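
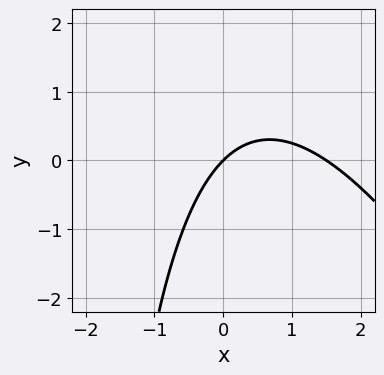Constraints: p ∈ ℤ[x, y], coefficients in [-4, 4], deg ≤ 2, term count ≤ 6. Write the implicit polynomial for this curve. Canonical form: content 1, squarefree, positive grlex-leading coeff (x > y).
First, degree: no degree-1 curve has this shape, so deg p = 2.
Then, observable constraints: it crosses the y-axis at the gridline y = 0; it meets the x-axis at x = 0 (among the integer gridlines).
Finally, these observations pin down the coefficients.

2*x^2 + x*y - 3*x + 3*y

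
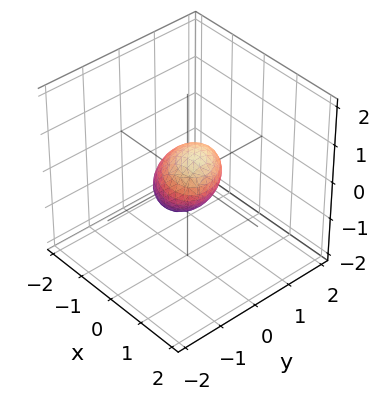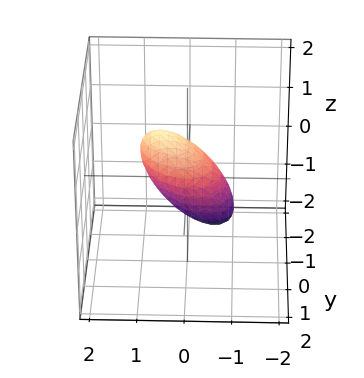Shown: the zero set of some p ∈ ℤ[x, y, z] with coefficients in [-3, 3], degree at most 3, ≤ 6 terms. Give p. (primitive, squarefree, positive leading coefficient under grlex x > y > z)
3*x^2 + 2*x*y - 3*x*z + 3*y^2 + 3*z^2 - 2

Degree: no degree-1 surface has this shape, so deg p = 2.
Matching integer coefficients to the picture gives p.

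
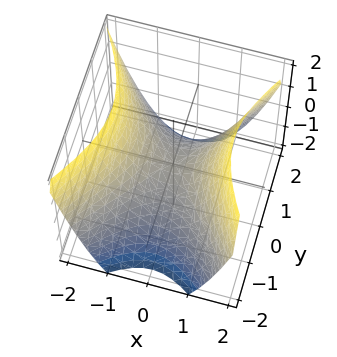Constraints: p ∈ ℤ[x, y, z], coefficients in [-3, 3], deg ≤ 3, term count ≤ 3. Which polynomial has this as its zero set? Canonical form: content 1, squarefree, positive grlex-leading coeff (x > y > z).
3*x^2 - 2*y^2 - 3*z

(a) deg p = 2. A hyperbolic paraboloid; a quadric.
(b) Symmetries: mirror symmetry y ↦ −y ⇒ only even powers of y; the x ↦ −x reflection is a symmetry, so x appears only in even powers.
(c) Reading off the gridlines: it crosses the x-axis at the gridline x = 0; it meets the z-axis at z = 0 (among the integer gridlines); it meets the y-axis at y = 0 (among the integer gridlines).
(d) Matching integer coefficients to the picture gives p.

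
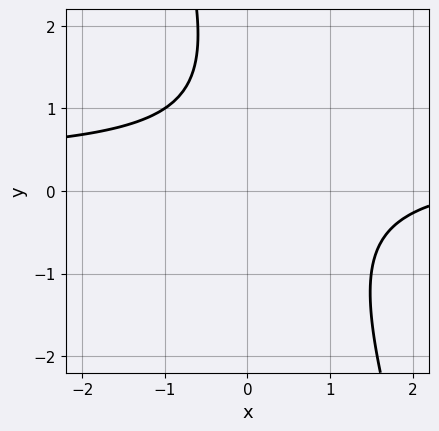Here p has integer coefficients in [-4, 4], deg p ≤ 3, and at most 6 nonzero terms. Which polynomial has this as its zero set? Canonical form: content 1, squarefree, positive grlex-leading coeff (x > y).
First, degree: a generic line meets the curve in up to 2 points, so deg p = 2.
Next, checking where it meets the axes: it misses every integer gridline on the x-axis; the curve avoids every integer y-axis point in the box.
Finally, together with the visible shape, these determine p as stated.

3*x*y + y^2 - x - 2*y + 3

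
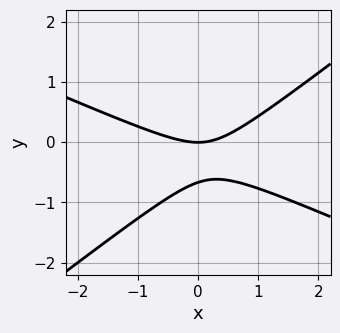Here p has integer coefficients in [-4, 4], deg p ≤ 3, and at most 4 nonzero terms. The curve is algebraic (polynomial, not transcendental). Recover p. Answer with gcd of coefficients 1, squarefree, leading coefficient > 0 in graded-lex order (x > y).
x^2 + x*y - 3*y^2 - 2*y

(a) deg p = 2. A generic line meets the curve in up to 2 points.
(b) Checking where it meets the axes: it meets the y-axis at y = 0 (among the integer gridlines); it meets the x-axis at x = 0 (among the integer gridlines).
(c) These observations pin down the coefficients.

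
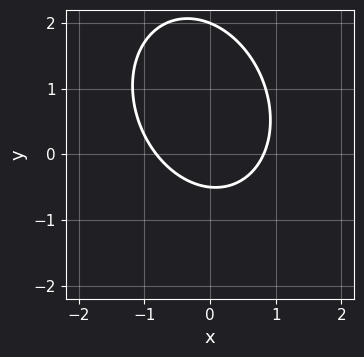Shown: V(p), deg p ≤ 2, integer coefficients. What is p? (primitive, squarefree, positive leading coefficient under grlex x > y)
(a) The degree is 2 — no degree-1 curve has this shape.
(b) From the visible intercepts: it meets the y-axis at y = 2 (among the integer gridlines).
(c) Putting this together gives p.

3*x^2 + x*y + 2*y^2 - 3*y - 2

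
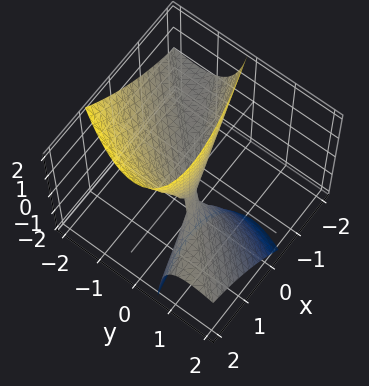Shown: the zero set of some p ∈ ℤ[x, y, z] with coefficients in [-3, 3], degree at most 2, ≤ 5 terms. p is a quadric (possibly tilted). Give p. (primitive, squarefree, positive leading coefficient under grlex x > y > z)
x^2 - 3*x*y + 2*y^2 + 3*y*z - z

First, degree: no degree-1 surface has this shape, so deg p = 2.
Then, from the axis intercepts and sections: one z-axis crossing is at z = 0; it meets the y-axis at y = 0 (among the integer gridlines); it crosses the x-axis at the gridline x = 0.
Finally, these observations pin down the coefficients.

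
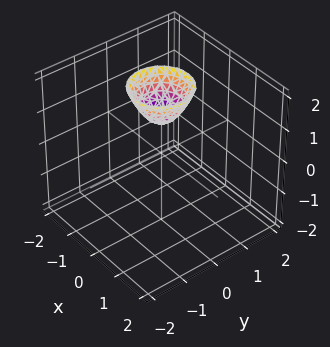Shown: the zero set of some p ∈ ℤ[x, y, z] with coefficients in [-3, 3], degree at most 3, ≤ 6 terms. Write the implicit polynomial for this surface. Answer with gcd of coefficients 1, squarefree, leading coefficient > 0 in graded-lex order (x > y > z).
(a) Degree: a generic line meets the surface in up to 2 points, so deg p = 2.
(b) Symmetries: every cross-section ⟂ z is a circle, so x, y appear only via x² + y².
(c) Against the integer gridlines: the surface avoids every integer y-axis point in the box; a circular section at z = 2 has radius between 0 and 1; the surface avoids every integer x-axis point in the box.
(d) These observations pin down the coefficients. Check: (0, 0, 1) on the z-axis lies on the surface, and p(0, 0, 1) = 0. ✓

3*x^2 + 3*y^2 - 2*z + 2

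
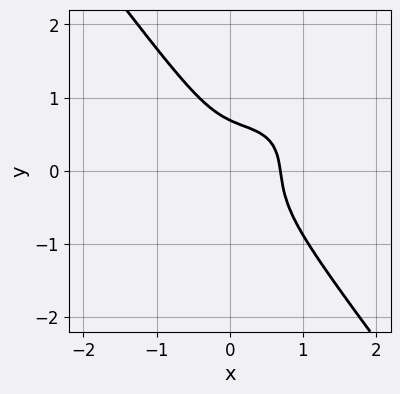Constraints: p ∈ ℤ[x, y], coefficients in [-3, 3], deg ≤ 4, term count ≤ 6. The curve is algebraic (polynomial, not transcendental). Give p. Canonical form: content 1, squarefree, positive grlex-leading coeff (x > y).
deg p = 3. The shape is more complex than any degree-2 curve.
Matching integer coefficients to the picture gives p.

3*x^3 - 3*x^2*y + 3*y^3 + 3*x*y - 1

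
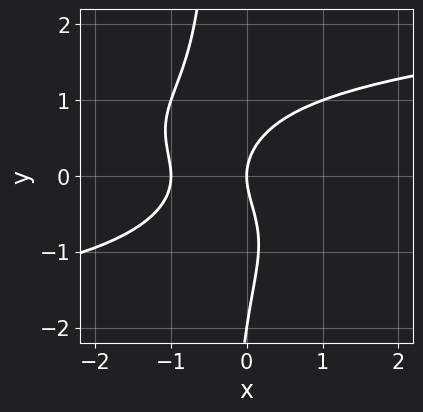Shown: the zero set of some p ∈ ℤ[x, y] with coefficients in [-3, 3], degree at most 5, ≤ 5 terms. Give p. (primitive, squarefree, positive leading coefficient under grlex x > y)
1. Degree: the shape is more complex than any degree-3 curve, so deg p = 4.
2. From the visible intercepts: the y-axis gridline crossings are at y ∈ {-2, 0}; the x-axis gridline crossings are at x ∈ {-1, 0}.
3. Putting this together gives p.

3*x*y^3 + y^3 - 3*x^2 + 2*y^2 - 3*x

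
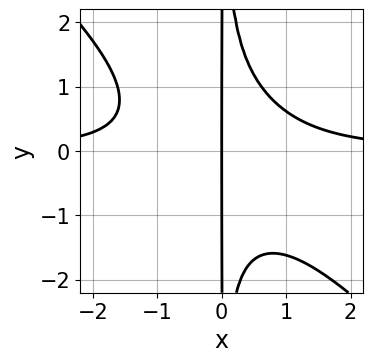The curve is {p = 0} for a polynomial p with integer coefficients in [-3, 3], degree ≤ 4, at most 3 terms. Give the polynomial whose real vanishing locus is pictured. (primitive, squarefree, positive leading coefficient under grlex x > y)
First, deg p = 4.
Then, from the visible intercepts: the visible y-axis segment lies entirely on the curve; it crosses the x-axis at the gridline x = 0.
Finally, assembling these constraints gives the stated polynomial.

x^3*y + x^2*y^2 - x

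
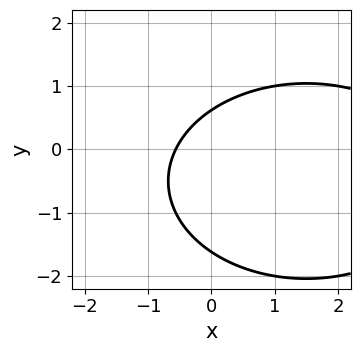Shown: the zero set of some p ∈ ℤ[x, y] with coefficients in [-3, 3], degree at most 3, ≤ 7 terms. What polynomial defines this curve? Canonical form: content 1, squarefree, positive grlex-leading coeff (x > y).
x^2 + 2*y^2 - 3*x + 2*y - 2

First, the degree is 2 — no degree-1 curve has this shape.
Finally, matching integer coefficients to the picture gives p.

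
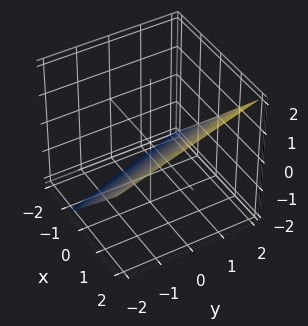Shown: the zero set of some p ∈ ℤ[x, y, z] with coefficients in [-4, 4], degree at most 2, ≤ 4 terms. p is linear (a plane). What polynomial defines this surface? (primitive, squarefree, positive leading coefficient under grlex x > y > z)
Degree: the surface is flat (a plane), so deg p = 1.
From the visible intercepts: it meets the y-axis at y = 2 (among the integer gridlines).
These observations pin down the coefficients.

3*x + y - 3*z - 2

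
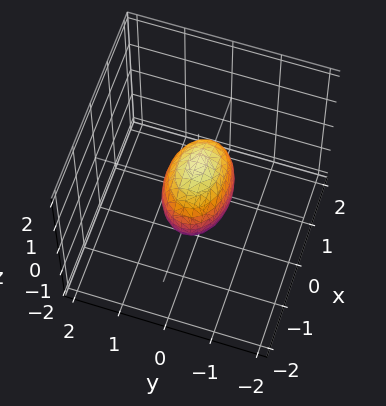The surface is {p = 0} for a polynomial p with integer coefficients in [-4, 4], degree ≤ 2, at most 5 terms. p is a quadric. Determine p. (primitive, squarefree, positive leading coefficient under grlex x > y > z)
deg p = 2.
Symmetries: the x ↦ −x reflection is a symmetry, so x appears only in even powers; mirror symmetry z ↦ −z ⇒ only even powers of z; it's symmetric under y → −y, forcing even powers of y.
Checking where it meets the axes: among the integer gridlines, it crosses the z-axis at z ∈ {-1, 1}; among the integer gridlines, it crosses the x-axis at x ∈ {-1, 1}.
Solving for integer coefficients yields p as stated.

x^2 + 2*y^2 + z^2 - 1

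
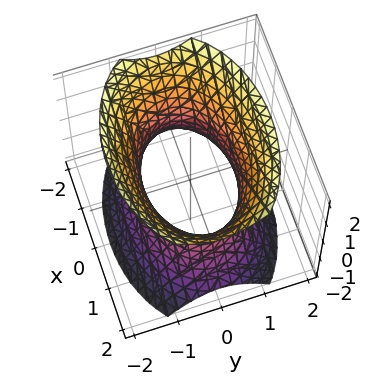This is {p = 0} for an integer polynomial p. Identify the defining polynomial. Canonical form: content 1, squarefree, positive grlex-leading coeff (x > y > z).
x^2 + 2*y^2 - z^2 - 2

(a) Degree: an hourglass — one-sheet hyperboloid; a quadric, so deg p = 2.
(b) Symmetries: mirror symmetry x ↦ −x ⇒ only even powers of x; it's symmetric under z → −z, forcing even powers of z; mirror symmetry y ↦ −y ⇒ only even powers of y.
(c) From the visible intercepts: no z-intercept at any integer in the box; the y-axis gridline crossings are at y ∈ {-1, 1}.
(d) Putting this together gives p.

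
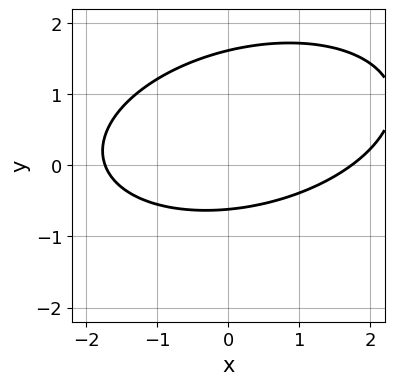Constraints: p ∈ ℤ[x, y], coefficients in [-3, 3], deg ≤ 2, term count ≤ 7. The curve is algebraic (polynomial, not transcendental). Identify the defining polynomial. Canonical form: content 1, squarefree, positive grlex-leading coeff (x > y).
x^2 - x*y + 3*y^2 - 3*y - 3

deg p = 2. The shape is more complex than any degree-1 curve.
Putting this together gives p.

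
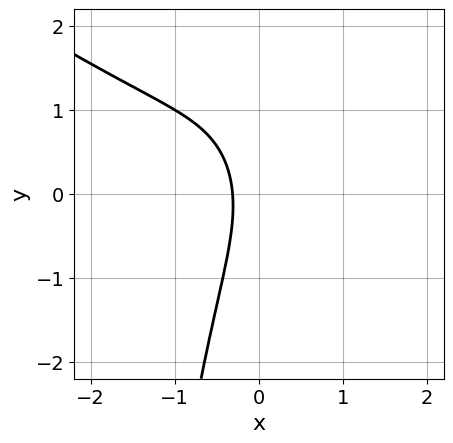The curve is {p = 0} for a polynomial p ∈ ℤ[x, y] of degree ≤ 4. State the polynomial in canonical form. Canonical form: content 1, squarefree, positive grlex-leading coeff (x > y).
deg p = 3. A generic line meets the curve in up to 3 points.
From the visible intercepts: it misses every integer gridline on the y-axis.
Matching integer coefficients to the picture gives p.

2*x^3 + 3*x^2*y + y^2 + 3*x + 1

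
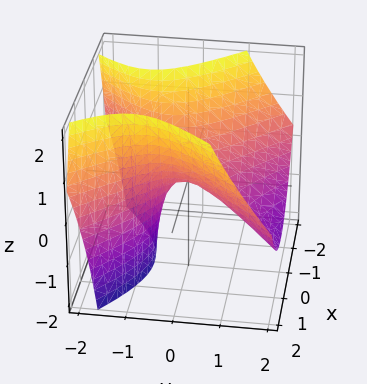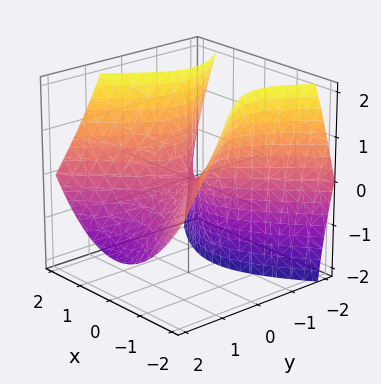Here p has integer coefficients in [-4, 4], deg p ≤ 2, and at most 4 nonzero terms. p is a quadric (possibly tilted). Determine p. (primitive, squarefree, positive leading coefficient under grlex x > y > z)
The degree is 2 — no degree-1 surface has this shape.
Observable constraints: one y-axis crossing is at y = 0; one z-axis crossing is at z = 0.
Together with the visible shape, these determine p as stated.

x^2 - y^2 - y*z - z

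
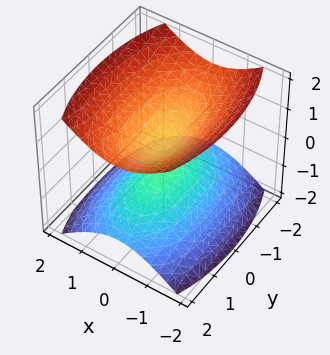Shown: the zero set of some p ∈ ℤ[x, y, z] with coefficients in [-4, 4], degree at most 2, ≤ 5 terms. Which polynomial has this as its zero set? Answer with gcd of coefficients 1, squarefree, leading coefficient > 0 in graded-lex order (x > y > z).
1. There are 2 components. Treating them together as one polynomial.
2. deg p = 2. Two sheets facing apart; a quadric.
3. Symmetries: the z ↦ −z reflection is a symmetry, so z appears only in even powers; it's symmetric under x → −x, forcing even powers of x; the y ↦ −y reflection is a symmetry, so y appears only in even powers.
4. Against the integer gridlines: no y-intercept at any integer in the box; it misses every integer gridline on the x-axis.
5. Fitting integer coefficients to these (and the overall shape) gives p.

3*x^2 + y^2 - 3*z^2 + 1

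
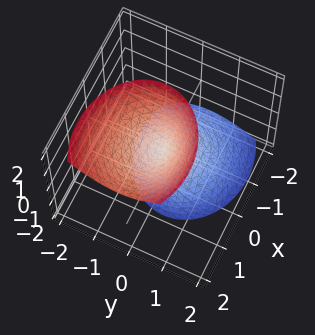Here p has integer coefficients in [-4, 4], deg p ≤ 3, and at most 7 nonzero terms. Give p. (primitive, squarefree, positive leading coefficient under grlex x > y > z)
2*x^2 - 2*x*z + 3*y^2 + y*z - z^2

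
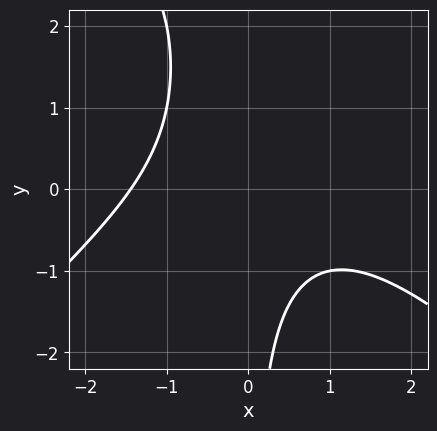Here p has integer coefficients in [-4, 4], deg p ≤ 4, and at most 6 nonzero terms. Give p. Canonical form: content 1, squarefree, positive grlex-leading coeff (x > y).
(a) The degree is 3 — a generic line meets the curve in up to 3 points.
(b) Against the integer gridlines: it misses every integer gridline on the y-axis.
(c) The integer polynomial consistent with all of this is the stated p.

x^3 - x*y^2 + 3*x*y + 3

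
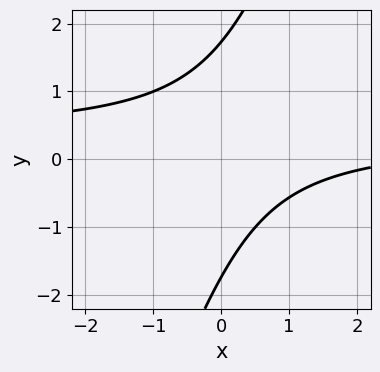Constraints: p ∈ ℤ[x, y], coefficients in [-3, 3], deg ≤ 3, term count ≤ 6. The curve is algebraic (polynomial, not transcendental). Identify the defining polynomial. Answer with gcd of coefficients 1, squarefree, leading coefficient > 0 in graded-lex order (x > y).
First, degree: the shape is more complex than any degree-1 curve, so deg p = 2.
Next, against the integer gridlines: it misses every integer gridline on the x-axis.
Finally, these observations pin down the coefficients.

3*x*y - y^2 - x + 3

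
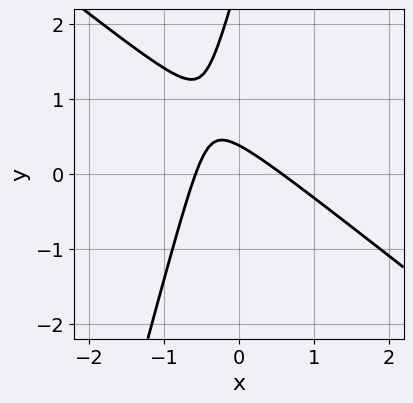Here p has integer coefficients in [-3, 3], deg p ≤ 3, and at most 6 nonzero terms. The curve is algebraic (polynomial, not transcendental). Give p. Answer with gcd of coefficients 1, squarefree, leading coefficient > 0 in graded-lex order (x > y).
3*x^2 + 3*x*y - y^2 + 3*y - 1

1. deg p = 2. A generic line meets the curve in up to 2 points.
2. Matching integer coefficients to the picture gives p.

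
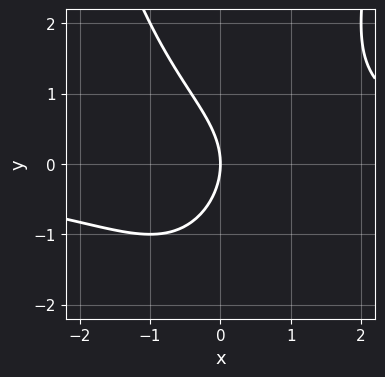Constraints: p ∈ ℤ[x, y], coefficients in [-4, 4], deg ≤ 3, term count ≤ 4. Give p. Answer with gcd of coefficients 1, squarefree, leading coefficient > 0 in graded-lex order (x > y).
(a) Degree: a generic line meets the curve in up to 3 points, so deg p = 3.
(b) Observable constraints: it crosses the y-axis at the gridline y = 0; it meets the x-axis at x = 0 (among the integer gridlines).
(c) Putting this together gives p.

x^2*y - y^2 - 2*x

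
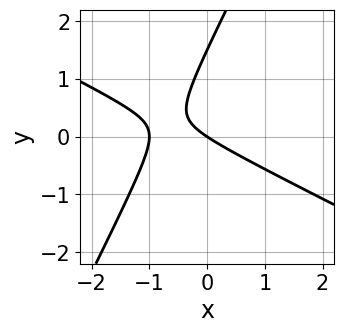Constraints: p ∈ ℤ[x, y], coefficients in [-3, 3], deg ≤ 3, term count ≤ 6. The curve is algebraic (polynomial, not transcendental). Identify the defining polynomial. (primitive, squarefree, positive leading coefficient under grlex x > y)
2*x^2 + 3*x*y - 2*y^2 + 2*x + 3*y

deg p = 2. The shape is more complex than any degree-1 curve.
Reading off the gridlines: the x-axis gridline crossings are at x ∈ {-1, 0}; one y-axis crossing is at y = 0.
These observations pin down the coefficients.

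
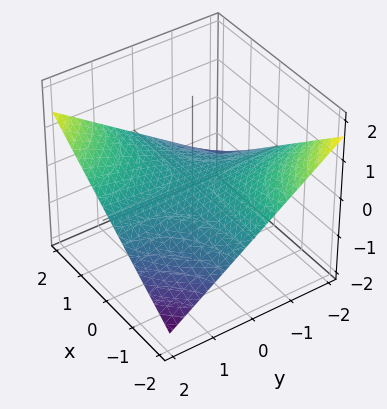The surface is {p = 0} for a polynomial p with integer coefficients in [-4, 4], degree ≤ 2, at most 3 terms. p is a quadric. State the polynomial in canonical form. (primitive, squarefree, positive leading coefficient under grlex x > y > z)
x*y - 3*z

First, deg p = 2.
Then, checking where it meets the axes: the visible x-axis segment lies entirely on the surface; one z-axis crossing is at z = 0; the visible y-axis segment lies entirely on the surface.
Finally, putting this together gives p.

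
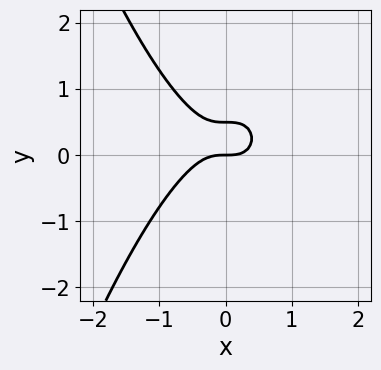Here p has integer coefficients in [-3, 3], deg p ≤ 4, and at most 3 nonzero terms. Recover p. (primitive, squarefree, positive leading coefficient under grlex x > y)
2*x^3 + 2*y^2 - y

deg p = 3. The shape is more complex than any degree-2 curve.
From the visible intercepts: one y-axis crossing is at y = 0; one x-axis crossing is at x = 0.
Together with the visible shape, these determine p as stated.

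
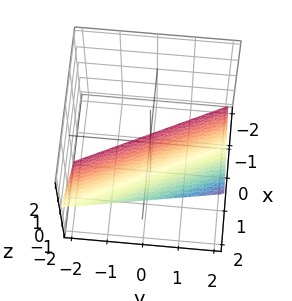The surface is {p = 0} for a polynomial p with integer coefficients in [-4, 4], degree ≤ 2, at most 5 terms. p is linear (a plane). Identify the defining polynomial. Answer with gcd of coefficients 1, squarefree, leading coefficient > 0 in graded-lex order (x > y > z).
1. Degree: the surface is flat (a plane), so deg p = 1.
2. From the axis intercepts and sections: one x-axis crossing is at x = 1; it crosses the y-axis at the gridline y = 2; it crosses the z-axis at the gridline z = -1.
3. Matching integer coefficients to the picture gives p.

2*x + y - 2*z - 2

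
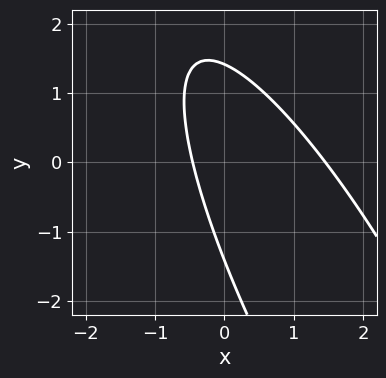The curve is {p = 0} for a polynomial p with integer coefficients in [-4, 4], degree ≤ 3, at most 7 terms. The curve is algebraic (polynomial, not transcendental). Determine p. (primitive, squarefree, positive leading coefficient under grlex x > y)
3*x^2 + 3*x*y + y^2 - 3*x - 2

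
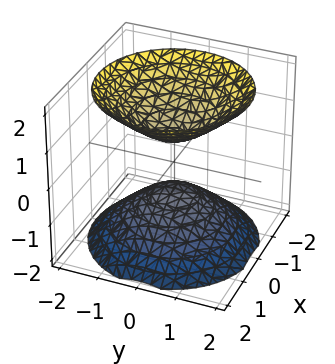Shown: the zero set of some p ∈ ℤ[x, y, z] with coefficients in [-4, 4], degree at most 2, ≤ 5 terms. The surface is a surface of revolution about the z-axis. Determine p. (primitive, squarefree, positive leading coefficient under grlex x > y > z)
2*x^2 + 2*y^2 - 2*z^2 + 1

(a) There are 2 components. Treating them together as one polynomial.
(b) The degree is 2 — the shape is more complex than any degree-1 surface.
(c) By symmetry, the z-axis is an axis of rotation, so x and y enter only as x² + y².
(d) From the visible intercepts: a circular section at z = -2 has radius between 1 and 2; it misses every integer gridline on the x-axis; no y-intercept at any integer in the box.
(e) These observations pin down the coefficients.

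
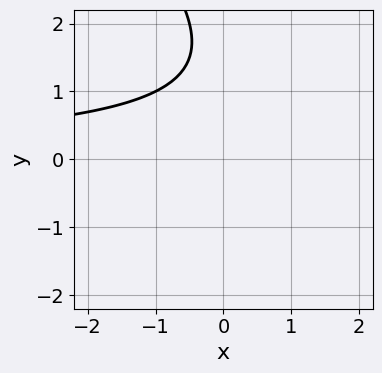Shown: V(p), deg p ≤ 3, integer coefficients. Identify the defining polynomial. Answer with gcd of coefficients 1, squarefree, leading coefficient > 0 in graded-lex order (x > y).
(a) Degree: a generic line meets the curve in up to 2 points, so deg p = 2.
(b) Reading off the gridlines: it misses every integer gridline on the y-axis; the curve avoids every integer x-axis point in the box.
(c) Matching integer coefficients to the picture gives p.

x*y + y^2 - 3*y + 3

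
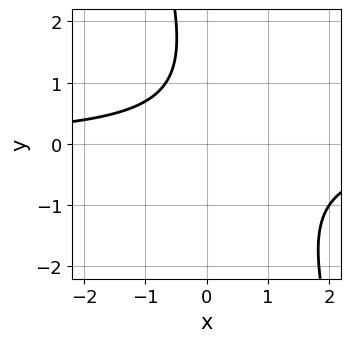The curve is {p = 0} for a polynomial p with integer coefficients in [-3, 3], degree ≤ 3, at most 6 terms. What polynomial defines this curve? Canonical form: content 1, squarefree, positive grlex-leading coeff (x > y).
1. Degree: the shape is more complex than any degree-1 curve, so deg p = 2.
2. Reading off the gridlines: it misses every integer gridline on the y-axis; it misses every integer gridline on the x-axis.
3. Assembling these constraints gives the stated polynomial.

3*x*y + y^2 - 2*y + 3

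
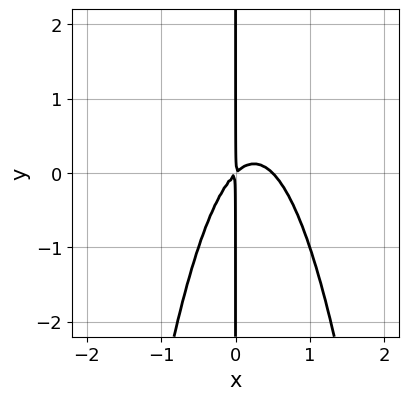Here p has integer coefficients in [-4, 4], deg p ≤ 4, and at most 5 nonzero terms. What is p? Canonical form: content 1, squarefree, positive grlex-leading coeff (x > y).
2*x^3 - x^2 + x*y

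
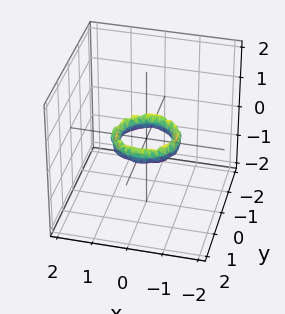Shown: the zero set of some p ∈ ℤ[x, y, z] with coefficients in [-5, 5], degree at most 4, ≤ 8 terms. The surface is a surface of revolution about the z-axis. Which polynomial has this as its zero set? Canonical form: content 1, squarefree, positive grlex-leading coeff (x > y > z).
(a) Degree: the shape is more complex than any degree-3 surface, so deg p = 4.
(b) Symmetry: the z-axis is an axis of rotation, so x and y enter only as x² + y².
(c) Checking where it meets the axes: it misses every integer gridline on the z-axis; among the integer gridlines, it crosses the y-axis at y ∈ {-1, 1}; a circular section at z = 0 has radius between 0 and 1; the x-axis gridline crossings are at x ∈ {-1, 1}.
(d) Assembling these constraints gives the stated polynomial.

2*x^4 + 4*x^2*y^2 + 2*y^4 - 3*x^2 - 3*y^2 + 2*z^2 + 1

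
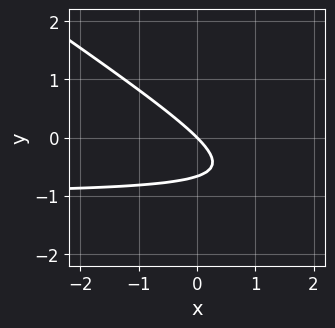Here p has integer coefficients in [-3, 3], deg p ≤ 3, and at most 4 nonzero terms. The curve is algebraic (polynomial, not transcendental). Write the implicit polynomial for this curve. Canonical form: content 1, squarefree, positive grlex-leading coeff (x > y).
2*x*y + 3*y^2 + 2*x + 2*y

First, the degree is 2 — no degree-1 curve has this shape.
Then, checking where it meets the axes: it crosses the y-axis at the gridline y = 0; it meets the x-axis at x = 0 (among the integer gridlines).
Finally, fitting integer coefficients to these (and the overall shape) gives p.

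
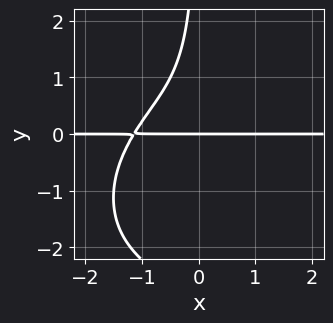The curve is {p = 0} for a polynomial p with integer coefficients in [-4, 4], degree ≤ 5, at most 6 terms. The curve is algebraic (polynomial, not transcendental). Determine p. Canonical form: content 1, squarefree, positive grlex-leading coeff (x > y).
2*x^3*y - x^2*y^2 + 2*x*y^3 + 3*x*y^2 + 3*y

1. Degree: no degree-3 curve has this shape, so deg p = 4.
2. Against the integer gridlines: every point of the x-axis in the box is on the curve; it crosses the y-axis at the gridline y = 0.
3. Solving for integer coefficients yields p as stated.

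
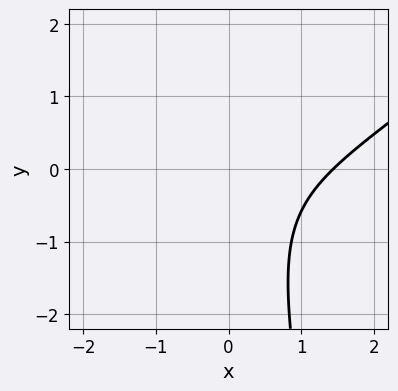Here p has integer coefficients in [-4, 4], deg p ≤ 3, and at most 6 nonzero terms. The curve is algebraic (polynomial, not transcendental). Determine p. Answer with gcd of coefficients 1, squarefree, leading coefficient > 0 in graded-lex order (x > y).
x^3 - x^2*y - 3*x*y - y^2 - 3

1. The degree is 3 — a generic line meets the curve in up to 3 points.
2. Observable constraints: no y-intercept at any integer in the box.
3. Solving for integer coefficients yields p as stated.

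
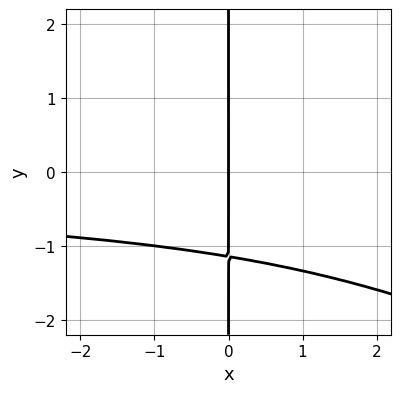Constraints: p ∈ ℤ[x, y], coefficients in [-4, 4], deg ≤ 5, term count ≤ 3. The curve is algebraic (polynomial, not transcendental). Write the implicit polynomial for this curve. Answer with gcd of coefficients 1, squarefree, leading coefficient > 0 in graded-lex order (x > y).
x^2*y^2 + 2*x*y^3 + 3*x

1. deg p = 4. The shape is more complex than any degree-3 curve.
2. Observable constraints: it meets the x-axis at x = 0 (among the integer gridlines); every point of the y-axis in the box is on the curve.
3. Putting this together gives p.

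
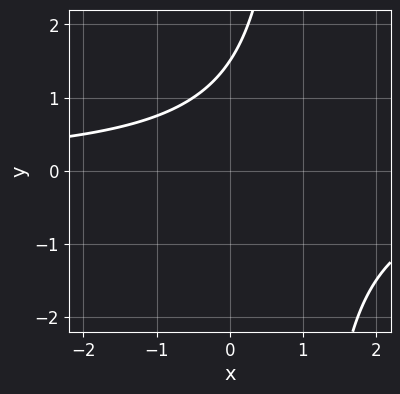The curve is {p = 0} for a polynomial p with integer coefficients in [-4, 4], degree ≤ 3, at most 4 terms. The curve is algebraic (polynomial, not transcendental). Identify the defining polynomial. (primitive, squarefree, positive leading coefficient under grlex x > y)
First, degree: the shape is more complex than any degree-1 curve, so deg p = 2.
Next, reading off the gridlines: it misses every integer gridline on the x-axis.
Finally, solving for integer coefficients yields p as stated.

2*x*y - 2*y + 3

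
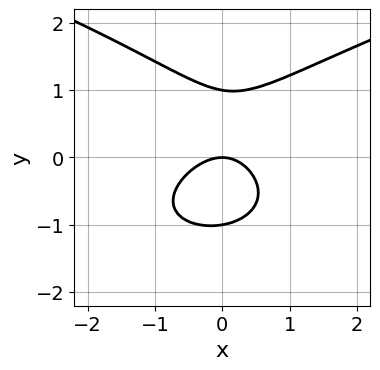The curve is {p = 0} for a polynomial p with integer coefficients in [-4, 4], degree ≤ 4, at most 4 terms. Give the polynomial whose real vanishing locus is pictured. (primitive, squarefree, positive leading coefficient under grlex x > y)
deg p = 3. A generic line meets the curve in up to 3 points.
Observable constraints: among the integer gridlines, it crosses the y-axis at y ∈ {-1, 0, 1}; it crosses the x-axis at the gridline x = 0.
Fitting integer coefficients to these (and the overall shape) gives p.

3*y^3 - 3*x^2 + x*y - 3*y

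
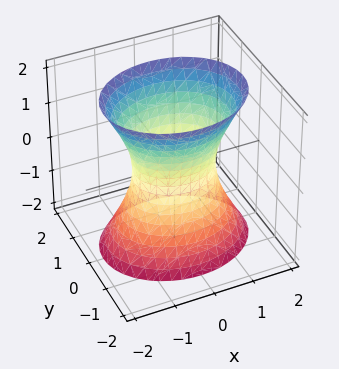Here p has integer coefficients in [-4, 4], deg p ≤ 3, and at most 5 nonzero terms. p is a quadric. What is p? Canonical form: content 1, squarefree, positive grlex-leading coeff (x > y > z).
2*x^2 + 3*y^2 - z^2 - 2

First, the degree is 2 — an hourglass — one-sheet hyperboloid; a quadric.
Then, symmetries: mirror symmetry y ↦ −y ⇒ only even powers of y; mirror symmetry z ↦ −z ⇒ only even powers of z; it's symmetric under x → −x, forcing even powers of x.
Then, reading off the gridlines: it misses every integer gridline on the z-axis; the x-axis gridline crossings are at x ∈ {-1, 1}.
Finally, solving for integer coefficients yields p as stated.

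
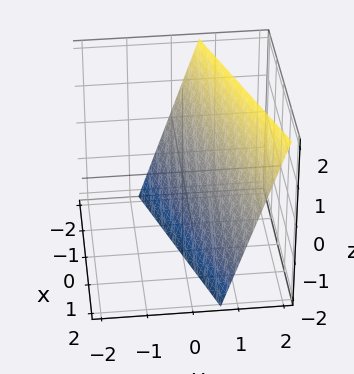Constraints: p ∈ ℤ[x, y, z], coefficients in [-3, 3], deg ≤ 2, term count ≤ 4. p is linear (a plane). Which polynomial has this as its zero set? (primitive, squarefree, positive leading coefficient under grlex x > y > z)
(a) The degree is 1 — the surface is flat (a plane).
(b) Reading off the gridlines: one x-axis crossing is at x = -2; it crosses the z-axis at the gridline z = -2.
(c) Matching integer coefficients to the picture gives p.

x - 3*y + z + 2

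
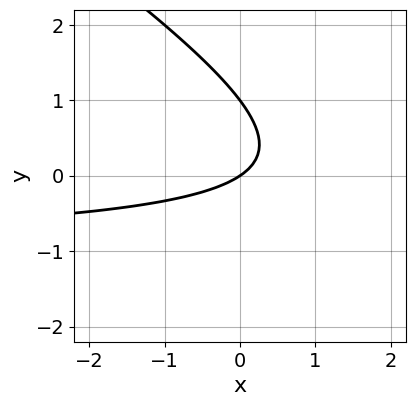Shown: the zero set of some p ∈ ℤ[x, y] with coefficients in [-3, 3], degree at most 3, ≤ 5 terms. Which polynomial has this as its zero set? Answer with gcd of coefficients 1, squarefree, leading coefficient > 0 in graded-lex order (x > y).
First, the degree is 2 — no degree-1 curve has this shape.
Then, observable constraints: among the integer gridlines, it crosses the y-axis at y ∈ {0, 1}; it crosses the x-axis at the gridline x = 0.
Finally, fitting integer coefficients to these (and the overall shape) gives p.

2*x*y + 3*y^2 + 2*x - 3*y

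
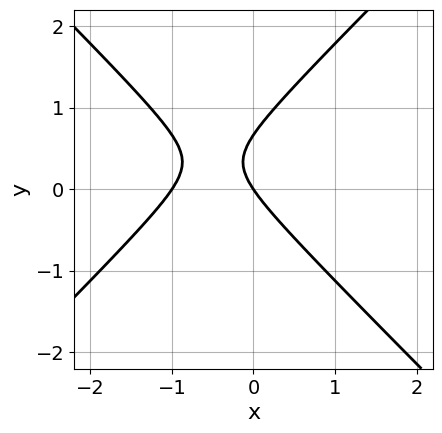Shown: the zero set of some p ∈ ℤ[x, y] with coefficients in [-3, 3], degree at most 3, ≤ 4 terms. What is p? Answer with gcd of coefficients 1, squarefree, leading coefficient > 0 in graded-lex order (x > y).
3*x^2 - 3*y^2 + 3*x + 2*y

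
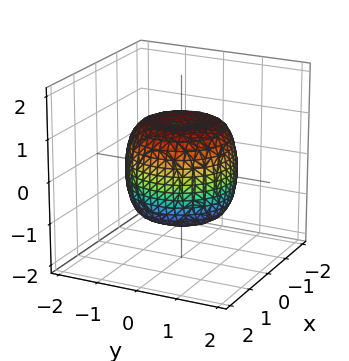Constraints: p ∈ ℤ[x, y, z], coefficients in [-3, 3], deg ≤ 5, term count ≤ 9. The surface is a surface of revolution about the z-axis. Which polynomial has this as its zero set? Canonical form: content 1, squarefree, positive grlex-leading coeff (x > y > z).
1. The degree is 4 — the shape is more complex than any degree-3 surface.
2. Symmetry: the z-axis is an axis of rotation, so x and y enter only as x² + y².
3. From the visible intercepts: a circular section at z = 0 has radius between 1 and 2; among the integer gridlines, it crosses the z-axis at z ∈ {-1, 1}.
4. The integer polynomial consistent with all of this is the stated p.

x^4 + 2*x^2*y^2 + y^4 - x^2 - y^2 + z^2 - 1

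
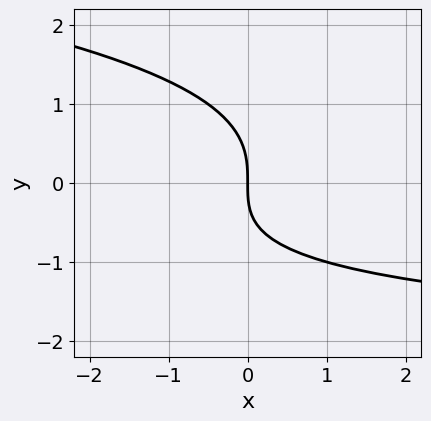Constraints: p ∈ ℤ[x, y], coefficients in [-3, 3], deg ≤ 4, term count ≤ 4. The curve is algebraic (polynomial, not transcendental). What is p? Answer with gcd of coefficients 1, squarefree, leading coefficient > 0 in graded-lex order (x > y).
2*y^3 + x*y + 3*x

deg p = 3.
From the axis intercepts and sections: one x-axis crossing is at x = 0; it crosses the y-axis at the gridline y = 0.
Assembling these constraints gives the stated polynomial.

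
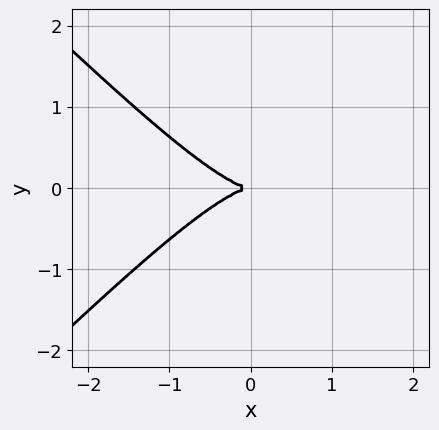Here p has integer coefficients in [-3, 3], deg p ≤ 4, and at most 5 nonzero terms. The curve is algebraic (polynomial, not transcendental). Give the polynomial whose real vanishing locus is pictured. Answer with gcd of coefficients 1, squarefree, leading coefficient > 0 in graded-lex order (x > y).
1. Degree: the shape is more complex than any degree-2 curve, so deg p = 3.
2. Symmetries: the y ↦ −y reflection is a symmetry, so y appears only in even powers.
3. Observable constraints: it meets the y-axis at y = 0 (among the integer gridlines); one x-axis crossing is at x = 0.
4. Matching integer coefficients to the picture gives p.

2*x^3 - 2*x*y^2 + 3*y^2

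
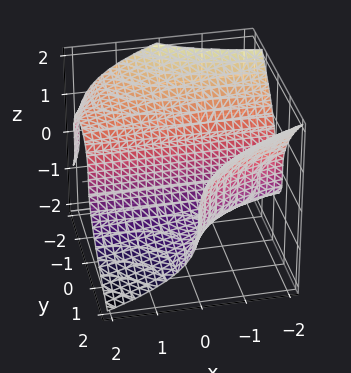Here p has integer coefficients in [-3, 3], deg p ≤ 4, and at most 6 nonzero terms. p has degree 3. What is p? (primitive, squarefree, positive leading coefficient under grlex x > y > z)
x*y^2 + z^3 - y^2 + 2*y

The degree is 3 — no degree-2 surface has this shape.
From the axis intercepts and sections: it crosses the z-axis at the gridline z = 0; the visible x-axis segment lies entirely on the surface; among the integer gridlines, it crosses the y-axis at y ∈ {0, 2}.
Solving for integer coefficients yields p as stated.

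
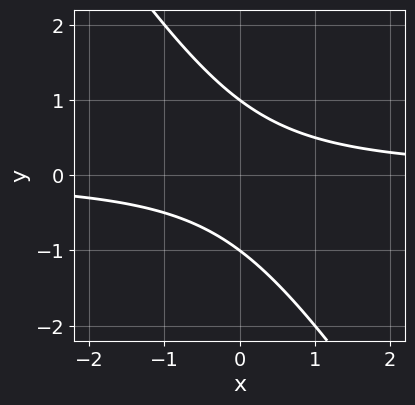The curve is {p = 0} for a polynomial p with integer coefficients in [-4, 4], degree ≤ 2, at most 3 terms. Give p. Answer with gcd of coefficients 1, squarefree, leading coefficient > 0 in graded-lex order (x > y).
3*x*y + 2*y^2 - 2

(a) The degree is 2 — a generic line meets the curve in up to 2 points.
(b) Against the integer gridlines: it misses every integer gridline on the x-axis; the y-axis gridline crossings are at y ∈ {-1, 1}.
(c) Assembling these constraints gives the stated polynomial.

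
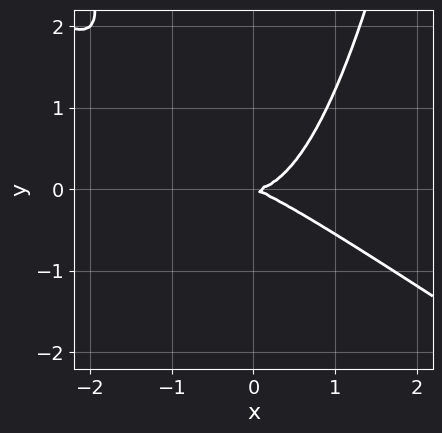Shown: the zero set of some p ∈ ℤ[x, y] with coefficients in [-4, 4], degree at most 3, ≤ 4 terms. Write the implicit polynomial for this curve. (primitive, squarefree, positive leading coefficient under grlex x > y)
First, the degree is 3 — the shape is more complex than any degree-2 curve.
Then, reading off the gridlines: it crosses the x-axis at the gridline x = 0; it meets the y-axis at y = 0 (among the integer gridlines).
Finally, together with the visible shape, these determine p as stated.

2*x^3 + 3*x^2*y - x*y - 3*y^2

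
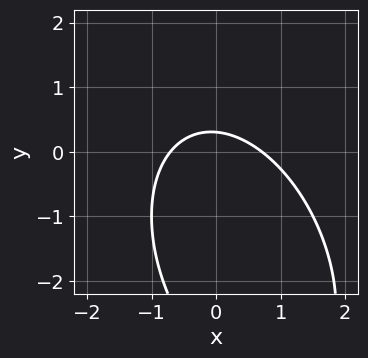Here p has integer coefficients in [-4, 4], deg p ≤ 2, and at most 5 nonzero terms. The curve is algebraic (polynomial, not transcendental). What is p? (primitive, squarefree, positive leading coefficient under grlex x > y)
First, degree: no degree-1 curve has this shape, so deg p = 2.
Finally, putting this together gives p.

2*x^2 + x*y + y^2 + 3*y - 1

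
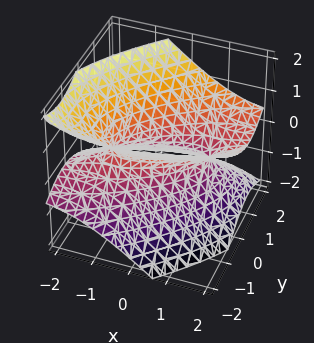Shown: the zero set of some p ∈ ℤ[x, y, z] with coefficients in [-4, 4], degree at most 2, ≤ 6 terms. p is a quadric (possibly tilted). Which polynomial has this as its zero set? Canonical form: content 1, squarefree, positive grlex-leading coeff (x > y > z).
(a) Degree: a generic line meets the surface in up to 2 points, so deg p = 2.
(b) Observable constraints: the x-axis gridline crossings are at x ∈ {-1, 1}; the surface avoids every integer z-axis point in the box.
(c) These observations pin down the coefficients.

x^2 - 2*x*y - 2*x*z + 2*y^2 - 3*z^2 - 1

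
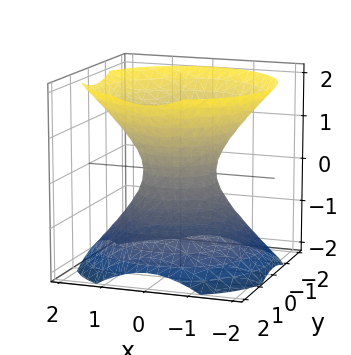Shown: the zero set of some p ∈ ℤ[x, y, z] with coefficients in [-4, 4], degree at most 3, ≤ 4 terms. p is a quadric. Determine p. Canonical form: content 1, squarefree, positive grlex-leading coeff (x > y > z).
1. The degree is 2 — an hourglass — one-sheet hyperboloid; a quadric.
2. Symmetries: the z ↦ −z reflection is a symmetry, so z appears only in even powers; rotational symmetry about the z-axis ⇒ p depends on x, y only through x² + y².
3. Reading off the gridlines: no z-intercept at any integer in the box; a circular section at z = 1 has radius between 1 and 2.
4. Putting this together gives p.

3*x^2 + 3*y^2 - 3*z^2 - 2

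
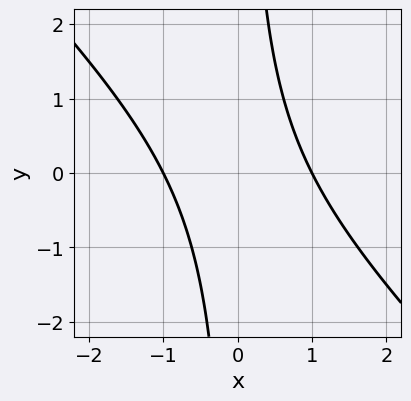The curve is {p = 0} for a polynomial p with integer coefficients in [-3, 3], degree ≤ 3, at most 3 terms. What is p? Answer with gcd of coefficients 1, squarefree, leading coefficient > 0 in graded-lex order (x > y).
First, the degree is 2 — no degree-1 curve has this shape.
Then, from the axis intercepts and sections: the x-axis gridline crossings are at x ∈ {-1, 1}; it misses every integer gridline on the y-axis.
Finally, together with the visible shape, these determine p as stated.

x^2 + x*y - 1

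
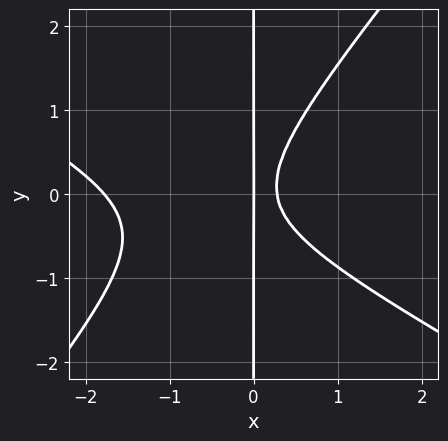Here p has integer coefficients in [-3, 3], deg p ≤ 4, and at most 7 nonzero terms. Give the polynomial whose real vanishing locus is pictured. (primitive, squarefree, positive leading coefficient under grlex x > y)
2*x^3 + 2*x^2*y - 3*x*y^2 + 3*x^2 - x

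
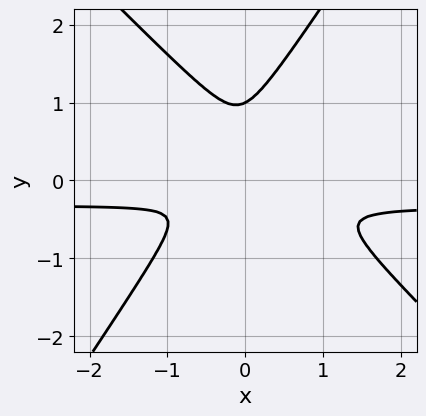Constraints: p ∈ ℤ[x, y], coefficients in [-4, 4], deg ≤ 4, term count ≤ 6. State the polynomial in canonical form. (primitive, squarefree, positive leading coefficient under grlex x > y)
Degree: a generic line meets the curve in up to 3 points, so deg p = 3.
From the axis intercepts and sections: one y-axis crossing is at y = 1.
Fitting integer coefficients to these (and the overall shape) gives p.

3*x^2*y + x*y^2 - 2*y^3 + x^2 + 2*y^2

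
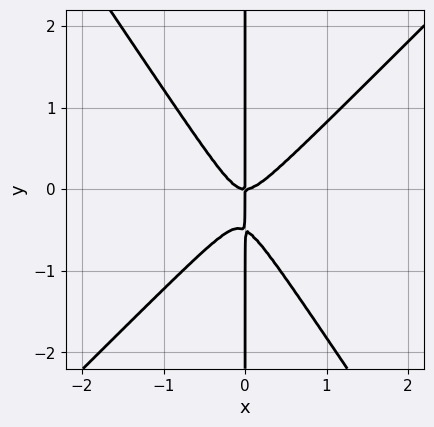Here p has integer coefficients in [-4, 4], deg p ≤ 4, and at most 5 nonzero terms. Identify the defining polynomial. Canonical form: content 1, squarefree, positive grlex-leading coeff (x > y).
(a) The degree is 3 — no degree-2 curve has this shape.
(b) From the axis intercepts and sections: every point of the y-axis in the box is on the curve; it meets the x-axis at x = 0 (among the integer gridlines).
(c) These observations pin down the coefficients.

3*x^3 - x^2*y - 2*x*y^2 - x*y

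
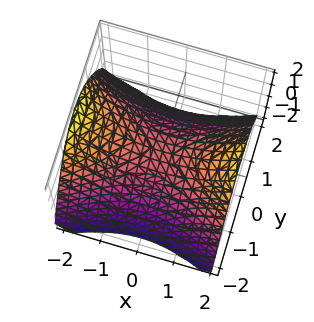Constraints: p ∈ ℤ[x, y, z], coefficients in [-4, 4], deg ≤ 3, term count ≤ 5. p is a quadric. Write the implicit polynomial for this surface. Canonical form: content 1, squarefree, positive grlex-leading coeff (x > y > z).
x^2 - 2*y^2 - 3*z

(a) deg p = 2. A saddle surface; a quadric.
(b) Symmetries: the y ↦ −y reflection is a symmetry, so y appears only in even powers; it's symmetric under x → −x, forcing even powers of x.
(c) Against the integer gridlines: one y-axis crossing is at y = 0; one z-axis crossing is at z = 0; it crosses the x-axis at the gridline x = 0.
(d) Solving for integer coefficients yields p as stated.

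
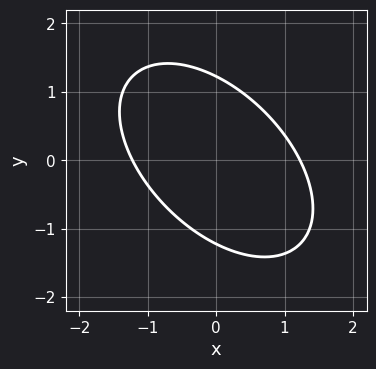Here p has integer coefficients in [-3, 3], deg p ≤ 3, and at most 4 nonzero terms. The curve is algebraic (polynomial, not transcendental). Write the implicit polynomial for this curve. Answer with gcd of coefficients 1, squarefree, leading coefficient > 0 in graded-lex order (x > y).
deg p = 2. The shape is more complex than any degree-1 curve.
The integer polynomial consistent with all of this is the stated p.

2*x^2 + 2*x*y + 2*y^2 - 3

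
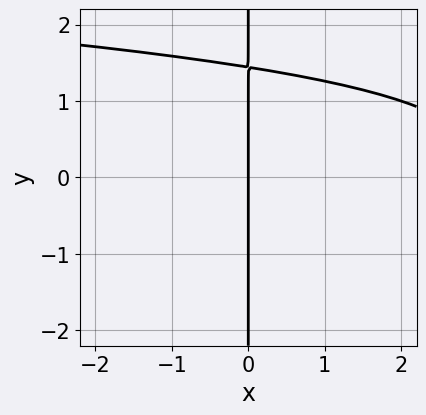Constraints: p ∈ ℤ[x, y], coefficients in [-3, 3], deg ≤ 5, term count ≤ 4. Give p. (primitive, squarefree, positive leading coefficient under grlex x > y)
x*y^3 + x^2 - 3*x

(a) deg p = 4.
(b) From the visible intercepts: it meets the x-axis at x = 0 (among the integer gridlines); the visible y-axis segment lies entirely on the curve.
(c) Solving for integer coefficients yields p as stated.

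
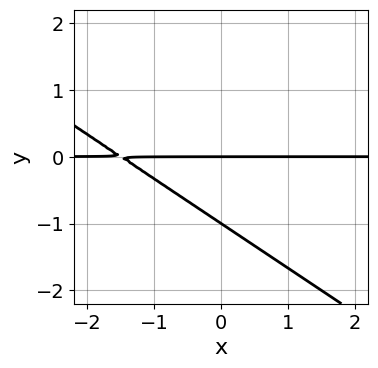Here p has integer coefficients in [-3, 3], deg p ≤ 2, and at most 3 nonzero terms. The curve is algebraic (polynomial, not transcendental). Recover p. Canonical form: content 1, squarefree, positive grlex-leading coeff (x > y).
2*x*y + 3*y^2 + 3*y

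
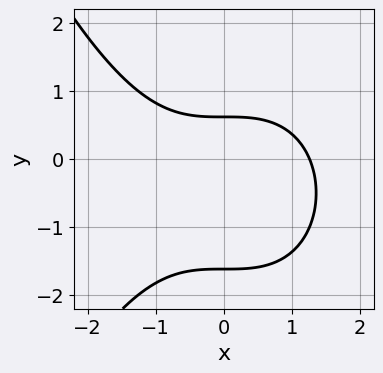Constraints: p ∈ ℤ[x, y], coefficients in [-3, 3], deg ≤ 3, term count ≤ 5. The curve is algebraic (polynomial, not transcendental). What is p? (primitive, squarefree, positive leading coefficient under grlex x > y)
First, deg p = 3.
Finally, putting this together gives p.

x^3 + 2*y^2 + 2*y - 2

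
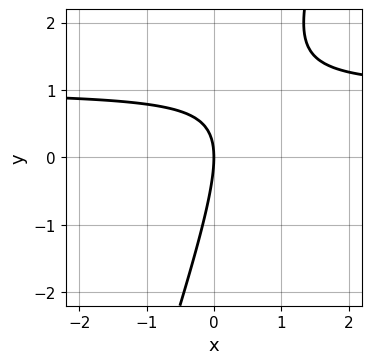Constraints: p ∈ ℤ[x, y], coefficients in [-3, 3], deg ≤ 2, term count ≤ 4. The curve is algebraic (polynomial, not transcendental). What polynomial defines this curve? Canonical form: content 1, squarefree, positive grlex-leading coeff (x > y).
3*x*y - y^2 - 3*x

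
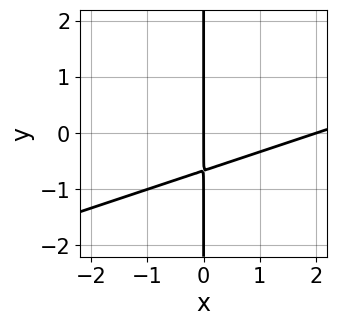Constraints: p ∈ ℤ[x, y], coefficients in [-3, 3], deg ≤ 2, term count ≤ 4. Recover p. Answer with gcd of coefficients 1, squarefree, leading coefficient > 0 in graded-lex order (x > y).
x^2 - 3*x*y - 2*x

Degree: a generic line meets the curve in up to 2 points, so deg p = 2.
Observable constraints: every point of the y-axis in the box is on the curve; among the integer gridlines, it crosses the x-axis at x ∈ {0, 2}.
Solving for integer coefficients yields p as stated.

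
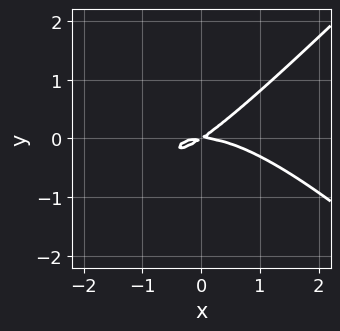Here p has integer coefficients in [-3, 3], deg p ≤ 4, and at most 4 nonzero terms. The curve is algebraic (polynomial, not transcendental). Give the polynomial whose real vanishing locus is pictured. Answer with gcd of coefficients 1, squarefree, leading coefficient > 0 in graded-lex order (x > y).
x^3 - x*y^2 + 2*x*y - 3*y^2

First, deg p = 3.
Next, observable constraints: it meets the x-axis at x = 0 (among the integer gridlines); it crosses the y-axis at the gridline y = 0.
Finally, solving for integer coefficients yields p as stated.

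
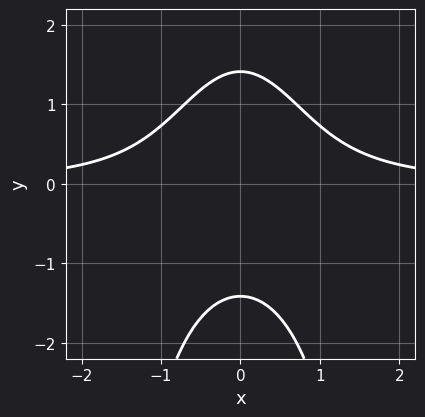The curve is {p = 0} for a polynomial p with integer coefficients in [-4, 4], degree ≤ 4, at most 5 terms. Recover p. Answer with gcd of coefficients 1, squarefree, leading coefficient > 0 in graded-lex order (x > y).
First, the degree is 3 — the shape is more complex than any degree-2 curve.
Next, symmetries: mirror symmetry x ↦ −x ⇒ only even powers of x.
Next, from the axis intercepts and sections: the curve avoids every integer x-axis point in the box.
Finally, assembling these constraints gives the stated polynomial.

2*x^2*y + y^2 - 2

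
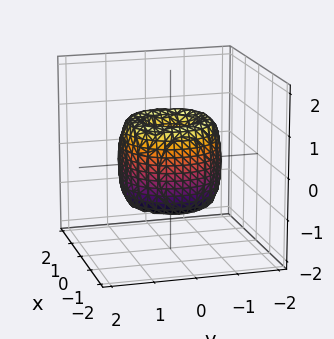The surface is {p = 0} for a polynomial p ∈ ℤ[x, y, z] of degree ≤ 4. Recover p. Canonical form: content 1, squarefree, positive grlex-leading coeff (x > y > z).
(a) The degree is 4 — no degree-3 surface has this shape.
(b) Symmetries: rotational symmetry about the z-axis ⇒ p depends on x, y only through x² + y².
(c) From the axis intercepts and sections: one x-axis crossing is at x = 0; it meets the z-axis at z = 0 (among the integer gridlines); a circular section at z = 1 has radius between 0 and 1; it meets the y-axis at y = 0 (among the integer gridlines).
(d) Assembling these constraints gives the stated polynomial.

2*x^4 + 4*x^2*y^2 + 2*y^4 - 3*x^2 - 3*y^2 + z^2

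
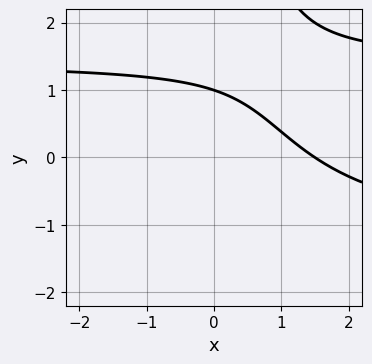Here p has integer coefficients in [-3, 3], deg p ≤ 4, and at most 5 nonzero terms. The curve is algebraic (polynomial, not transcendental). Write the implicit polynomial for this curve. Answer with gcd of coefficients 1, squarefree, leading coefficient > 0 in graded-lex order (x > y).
x*y^2 - 2*x - 3*y + 3

1. The degree is 3 — the shape is more complex than any degree-2 curve.
2. Observable constraints: it meets the y-axis at y = 1 (among the integer gridlines).
3. Solving for integer coefficients yields p as stated.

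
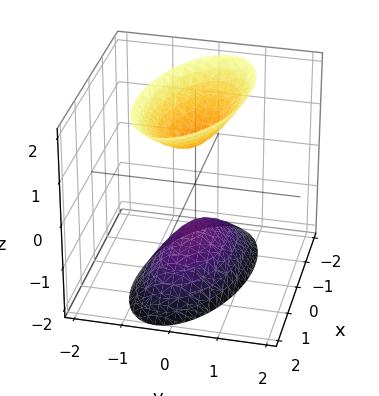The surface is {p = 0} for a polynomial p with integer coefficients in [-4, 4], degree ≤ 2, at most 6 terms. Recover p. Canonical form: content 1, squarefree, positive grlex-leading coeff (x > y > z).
x^2 + x*y + 3*y^2 - z^2 + 1

I count 2 distinct pieces.
The degree is 2 — no degree-1 surface has this shape.
From the visible intercepts: the surface avoids every integer x-axis point in the box; it misses every integer gridline on the y-axis.
Putting this together gives p.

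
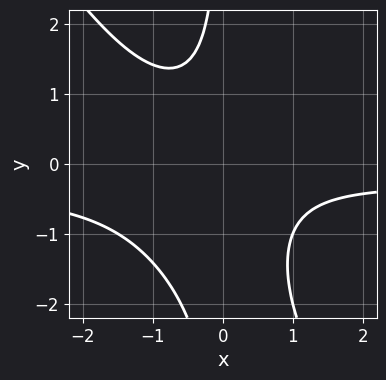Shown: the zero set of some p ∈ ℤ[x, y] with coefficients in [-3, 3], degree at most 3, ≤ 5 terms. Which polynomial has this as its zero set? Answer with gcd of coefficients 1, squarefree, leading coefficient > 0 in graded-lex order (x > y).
3*x^2*y + 2*x*y^2 + x^2 + 3*x*y + 3

(a) Degree: the shape is more complex than any degree-2 curve, so deg p = 3.
(b) Against the integer gridlines: it misses every integer gridline on the y-axis; the curve avoids every integer x-axis point in the box.
(c) Putting this together gives p.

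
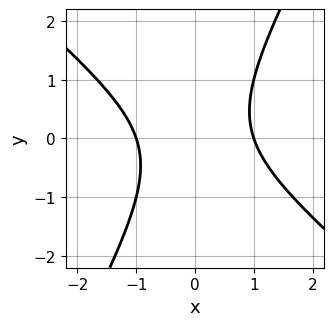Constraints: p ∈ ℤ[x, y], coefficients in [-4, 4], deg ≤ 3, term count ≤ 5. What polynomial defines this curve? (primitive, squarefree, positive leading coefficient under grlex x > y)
3*x^2 + 2*x*y - 2*y^2 - 3

First, degree: the shape is more complex than any degree-1 curve, so deg p = 2.
Then, against the integer gridlines: the curve avoids every integer y-axis point in the box; the x-axis gridline crossings are at x ∈ {-1, 1}.
Finally, the integer polynomial consistent with all of this is the stated p.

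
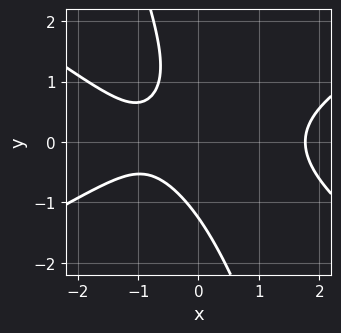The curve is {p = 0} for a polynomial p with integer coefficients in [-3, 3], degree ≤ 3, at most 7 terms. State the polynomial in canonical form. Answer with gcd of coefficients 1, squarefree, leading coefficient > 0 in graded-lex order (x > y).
deg p = 3. The shape is more complex than any degree-2 curve.
Matching integer coefficients to the picture gives p.

x^3 - 3*x*y^2 - y^3 - 2*x - 2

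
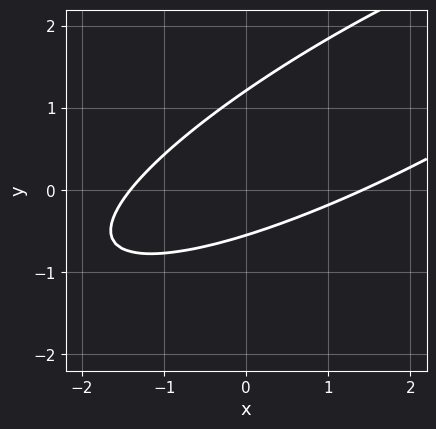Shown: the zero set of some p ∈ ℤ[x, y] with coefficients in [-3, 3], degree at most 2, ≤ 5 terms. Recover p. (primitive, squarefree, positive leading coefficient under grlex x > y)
(a) deg p = 2.
(b) The integer polynomial consistent with all of this is the stated p.

x^2 - 3*x*y + 3*y^2 - 2*y - 2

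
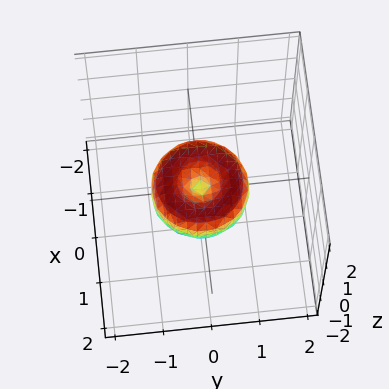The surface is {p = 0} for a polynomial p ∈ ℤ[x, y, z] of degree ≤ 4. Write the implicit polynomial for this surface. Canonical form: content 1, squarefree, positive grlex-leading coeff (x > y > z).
deg p = 4. The shape is more complex than any degree-3 surface.
By symmetry, the surface is invariant under rotation about z: p = q(x² + y², z).
Reading off the gridlines: it crosses the z-axis at the gridline z = 0; a circular section at z = 0 has radius exactly 1; among the integer gridlines, it crosses the x-axis at x ∈ {-1, 0, 1}.
These observations pin down the coefficients. Check: (0, 1, 0) on the y-axis lies on the surface, and p(0, 1, 0) = 0. ✓

x^4 + 2*x^2*y^2 + y^4 - x^2 - y^2 + z^2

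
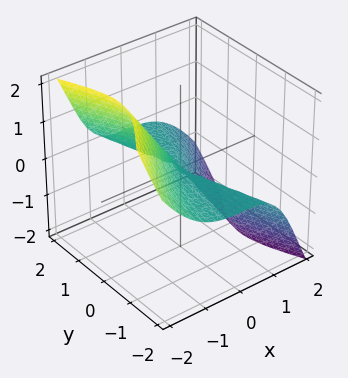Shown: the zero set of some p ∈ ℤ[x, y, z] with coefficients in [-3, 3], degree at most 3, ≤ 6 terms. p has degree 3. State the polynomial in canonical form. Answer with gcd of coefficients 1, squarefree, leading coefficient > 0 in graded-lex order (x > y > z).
3*x^3 + 2*x*y*z + 3*y^2*z + z^3

First, the degree is 3 — a generic line meets the surface in up to 3 points.
Then, checking where it meets the axes: one x-axis crossing is at x = 0; every point of the y-axis in the box is on the surface; it crosses the z-axis at the gridline z = 0.
Finally, matching integer coefficients to the picture gives p.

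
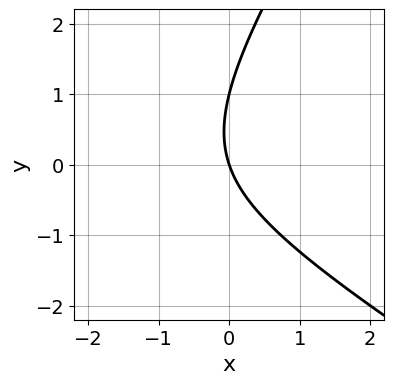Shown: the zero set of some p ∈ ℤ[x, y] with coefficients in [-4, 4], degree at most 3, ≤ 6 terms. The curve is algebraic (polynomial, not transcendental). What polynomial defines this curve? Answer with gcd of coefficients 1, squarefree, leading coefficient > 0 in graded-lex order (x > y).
x^2 + x*y - y^2 + 3*x + y

(a) The degree is 2 — a generic line meets the curve in up to 2 points.
(b) From the visible intercepts: the y-axis gridline crossings are at y ∈ {0, 1}; it meets the x-axis at x = 0 (among the integer gridlines).
(c) These observations pin down the coefficients.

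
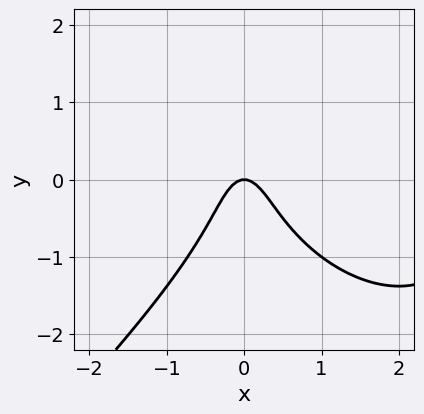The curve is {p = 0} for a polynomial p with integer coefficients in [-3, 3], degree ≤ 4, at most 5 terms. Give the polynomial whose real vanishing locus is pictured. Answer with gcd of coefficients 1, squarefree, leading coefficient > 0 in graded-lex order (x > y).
(a) Degree: no degree-2 curve has this shape, so deg p = 3.
(b) Observable constraints: it meets the x-axis at x = 0 (among the integer gridlines); one y-axis crossing is at y = 0.
(c) Together with the visible shape, these determine p as stated.

x^3 - y^3 - 3*x^2 - y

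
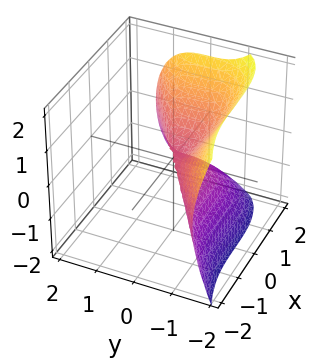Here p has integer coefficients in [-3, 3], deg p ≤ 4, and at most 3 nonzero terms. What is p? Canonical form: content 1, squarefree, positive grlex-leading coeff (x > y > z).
(a) deg p = 3. No degree-2 surface has this shape.
(b) Against the integer gridlines: one y-axis crossing is at y = 0; it meets the x-axis at x = 0 (among the integer gridlines); one z-axis crossing is at z = 0.
(c) Putting this together gives p.

x^3 - 3*y^3 - 3*z^2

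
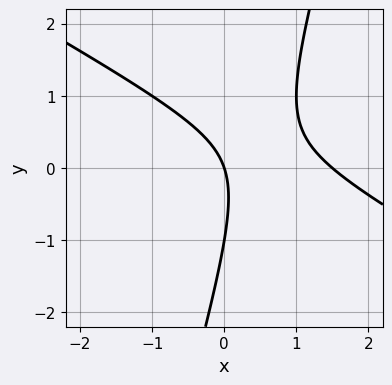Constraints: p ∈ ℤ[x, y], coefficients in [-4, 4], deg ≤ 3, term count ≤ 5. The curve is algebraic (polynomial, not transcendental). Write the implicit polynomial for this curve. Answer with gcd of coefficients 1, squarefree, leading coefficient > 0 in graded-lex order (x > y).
deg p = 2. No degree-1 curve has this shape.
Against the integer gridlines: the y-axis gridline crossings are at y ∈ {-1, 0}; one x-axis crossing is at x = 0.
The integer polynomial consistent with all of this is the stated p.

2*x^2 + 3*x*y - y^2 - 3*x - y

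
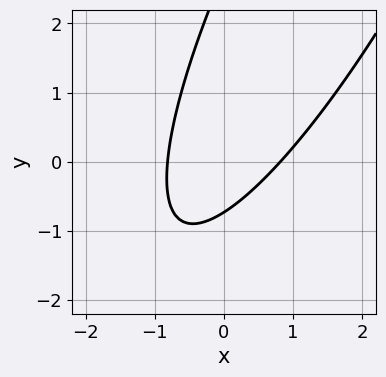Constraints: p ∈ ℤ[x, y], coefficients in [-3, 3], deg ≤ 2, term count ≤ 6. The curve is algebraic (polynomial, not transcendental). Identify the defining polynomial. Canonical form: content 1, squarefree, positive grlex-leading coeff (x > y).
3*x^2 - 3*x*y + y^2 - 2*y - 2

(a) deg p = 2.
(b) Matching integer coefficients to the picture gives p.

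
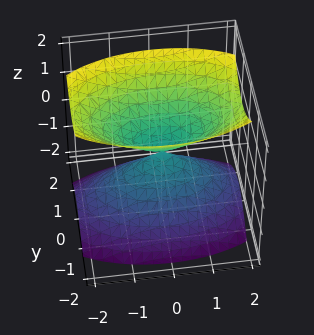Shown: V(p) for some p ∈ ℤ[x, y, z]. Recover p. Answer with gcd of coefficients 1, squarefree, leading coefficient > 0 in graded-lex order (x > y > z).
First, I count 2 distinct pieces. Treating them together as one polynomial.
Then, the degree is 2 — a double cone through the origin; a quadric.
Next, symmetries: the x ↦ −x reflection is a symmetry, so x appears only in even powers; mirror symmetry z ↦ −z ⇒ only even powers of z; mirror symmetry y ↦ −y ⇒ only even powers of y.
Then, against the integer gridlines: one z-axis crossing is at z = 0; one y-axis crossing is at y = 0; one x-axis crossing is at x = 0.
Finally, assembling these constraints gives the stated polynomial.

x^2 + 3*y^2 - 2*z^2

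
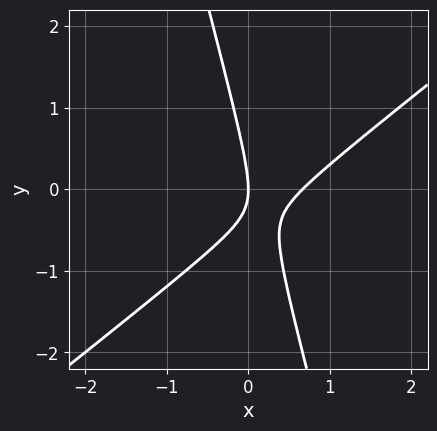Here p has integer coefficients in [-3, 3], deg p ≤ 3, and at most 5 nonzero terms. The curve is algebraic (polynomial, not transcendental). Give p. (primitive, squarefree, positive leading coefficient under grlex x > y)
(a) deg p = 2. A generic line meets the curve in up to 2 points.
(b) Against the integer gridlines: one y-axis crossing is at y = 0; it crosses the x-axis at the gridline x = 0.
(c) The integer polynomial consistent with all of this is the stated p.

3*x^2 - 3*x*y - y^2 - 2*x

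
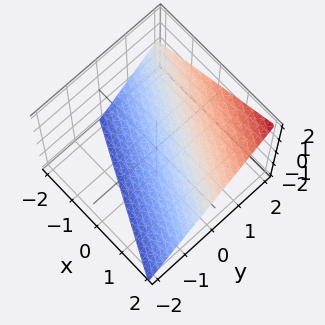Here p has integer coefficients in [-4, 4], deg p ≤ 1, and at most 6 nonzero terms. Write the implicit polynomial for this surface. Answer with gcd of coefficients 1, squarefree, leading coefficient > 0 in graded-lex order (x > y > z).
1. deg p = 1. The surface is flat (a plane).
2. From the axis intercepts and sections: it crosses the y-axis at the gridline y = 1; it crosses the z-axis at the gridline z = -1; one x-axis crossing is at x = 2.
3. Fitting integer coefficients to these (and the overall shape) gives p.

x + 2*y - 2*z - 2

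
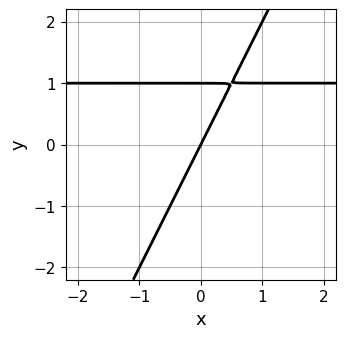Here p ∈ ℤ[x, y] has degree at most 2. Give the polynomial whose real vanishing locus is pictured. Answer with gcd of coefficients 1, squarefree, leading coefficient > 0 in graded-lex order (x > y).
2*x*y - y^2 - 2*x + y

1. The degree is 2 — no degree-1 curve has this shape.
2. Against the integer gridlines: the y-axis gridline crossings are at y ∈ {0, 1}; it meets the x-axis at x = 0 (among the integer gridlines).
3. Together with the visible shape, these determine p as stated.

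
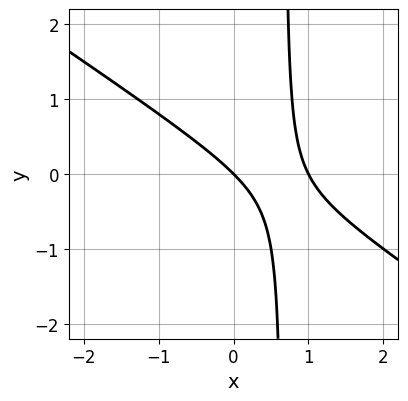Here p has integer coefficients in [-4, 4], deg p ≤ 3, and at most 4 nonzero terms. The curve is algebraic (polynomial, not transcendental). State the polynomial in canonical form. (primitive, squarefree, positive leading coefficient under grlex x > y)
1. deg p = 2.
2. Observable constraints: it meets the y-axis at y = 0 (among the integer gridlines); the x-axis gridline crossings are at x ∈ {0, 1}.
3. Matching integer coefficients to the picture gives p.

2*x^2 + 3*x*y - 2*x - 2*y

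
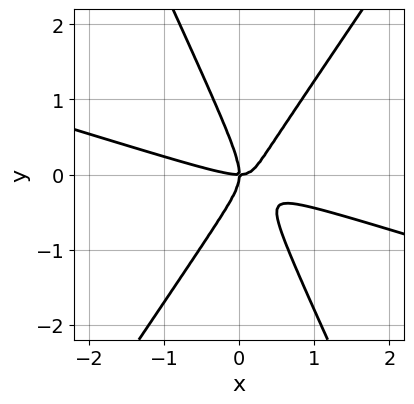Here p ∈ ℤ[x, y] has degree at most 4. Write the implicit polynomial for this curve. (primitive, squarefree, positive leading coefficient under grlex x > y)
x^3 + 3*x^2*y - x*y^2 - y^3 - x*y

Degree: a generic line meets the curve in up to 3 points, so deg p = 3.
From the axis intercepts and sections: it crosses the x-axis at the gridline x = 0; one y-axis crossing is at y = 0.
Assembling these constraints gives the stated polynomial.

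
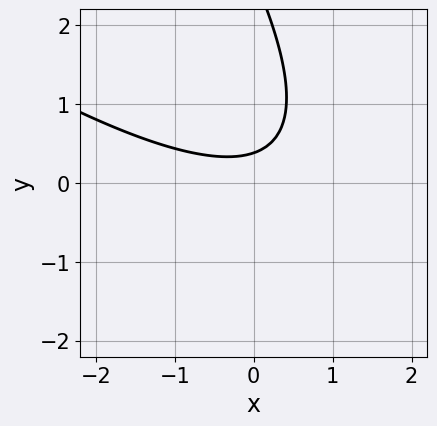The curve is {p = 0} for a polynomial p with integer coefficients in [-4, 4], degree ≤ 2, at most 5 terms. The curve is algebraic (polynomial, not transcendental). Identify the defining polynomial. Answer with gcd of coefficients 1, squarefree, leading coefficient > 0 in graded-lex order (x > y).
1. The degree is 2 — a generic line meets the curve in up to 2 points.
2. From the visible intercepts: no x-intercept at any integer in the box.
3. These observations pin down the coefficients.

x^2 + 2*x*y + y^2 - 3*y + 1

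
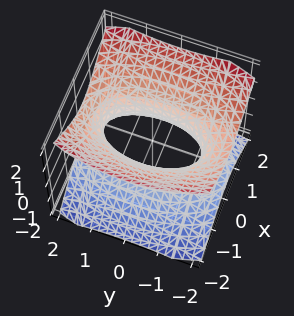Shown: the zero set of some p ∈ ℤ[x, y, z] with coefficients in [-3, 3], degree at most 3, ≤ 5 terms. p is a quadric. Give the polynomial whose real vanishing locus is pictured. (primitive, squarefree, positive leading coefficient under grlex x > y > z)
(a) Degree: one connected sheet with a waist; a quadric, so deg p = 2.
(b) Symmetries: mirror symmetry z ↦ −z ⇒ only even powers of z; the x ↦ −x reflection is a symmetry, so x appears only in even powers; mirror symmetry y ↦ −y ⇒ only even powers of y.
(c) From the axis intercepts and sections: the surface avoids every integer z-axis point in the box.
(d) The integer polynomial consistent with all of this is the stated p.

3*x^2 + y^2 - 3*z^2 - 2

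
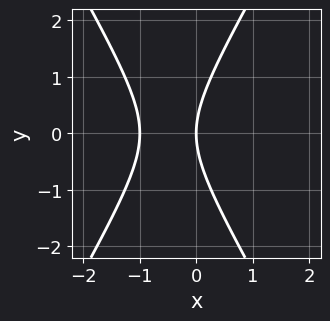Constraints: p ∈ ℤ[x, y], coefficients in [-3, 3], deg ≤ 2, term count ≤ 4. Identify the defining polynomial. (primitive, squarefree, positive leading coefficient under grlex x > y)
First, degree: no degree-1 curve has this shape, so deg p = 2.
Then, symmetries: mirror symmetry y ↦ −y ⇒ only even powers of y.
Then, checking where it meets the axes: among the integer gridlines, it crosses the x-axis at x ∈ {-1, 0}; it meets the y-axis at y = 0 (among the integer gridlines).
Finally, together with the visible shape, these determine p as stated.

3*x^2 - y^2 + 3*x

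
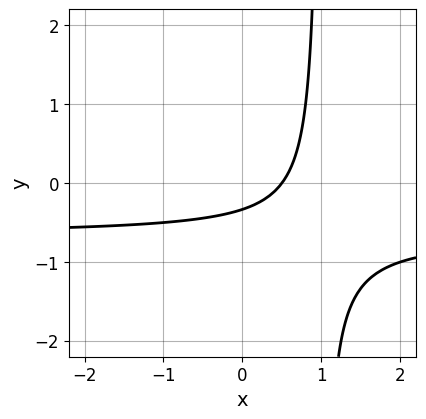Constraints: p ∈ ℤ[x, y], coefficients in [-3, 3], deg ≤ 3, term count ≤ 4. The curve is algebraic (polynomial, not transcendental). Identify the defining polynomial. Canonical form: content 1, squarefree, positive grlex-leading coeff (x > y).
3*x*y + 2*x - 3*y - 1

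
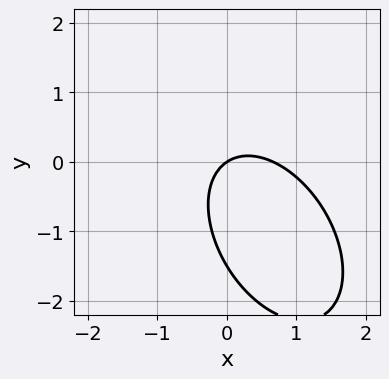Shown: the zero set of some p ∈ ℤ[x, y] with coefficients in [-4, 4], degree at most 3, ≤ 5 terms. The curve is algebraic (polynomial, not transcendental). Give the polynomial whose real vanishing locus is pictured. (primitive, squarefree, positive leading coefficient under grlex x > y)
First, the degree is 2 — no degree-1 curve has this shape.
Then, from the visible intercepts: it crosses the x-axis at the gridline x = 0; it crosses the y-axis at the gridline y = 0.
Finally, together with the visible shape, these determine p as stated.

3*x^2 + 2*x*y + 2*y^2 - 2*x + 3*y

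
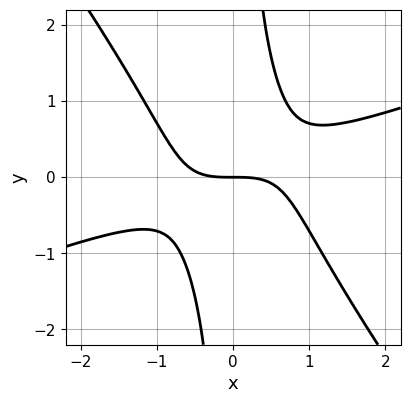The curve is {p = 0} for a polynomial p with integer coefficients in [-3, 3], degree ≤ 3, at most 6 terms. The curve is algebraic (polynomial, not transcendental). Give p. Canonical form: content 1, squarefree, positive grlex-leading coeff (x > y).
(a) deg p = 3. A generic line meets the curve in up to 3 points.
(b) Reading off the gridlines: it crosses the y-axis at the gridline y = 0; it meets the x-axis at x = 0 (among the integer gridlines).
(c) Assembling these constraints gives the stated polynomial.

x^3 - 2*x^2*y - 2*x*y^2 + 2*y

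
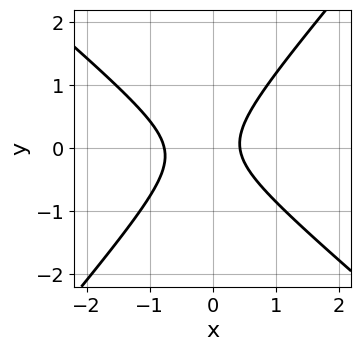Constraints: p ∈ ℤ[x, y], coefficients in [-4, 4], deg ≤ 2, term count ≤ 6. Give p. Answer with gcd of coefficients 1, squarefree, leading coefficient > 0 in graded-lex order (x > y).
First, degree: the shape is more complex than any degree-1 curve, so deg p = 2.
Next, from the visible intercepts: it misses every integer gridline on the y-axis.
Finally, assembling these constraints gives the stated polynomial.

3*x^2 + x*y - 3*y^2 + x - 1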